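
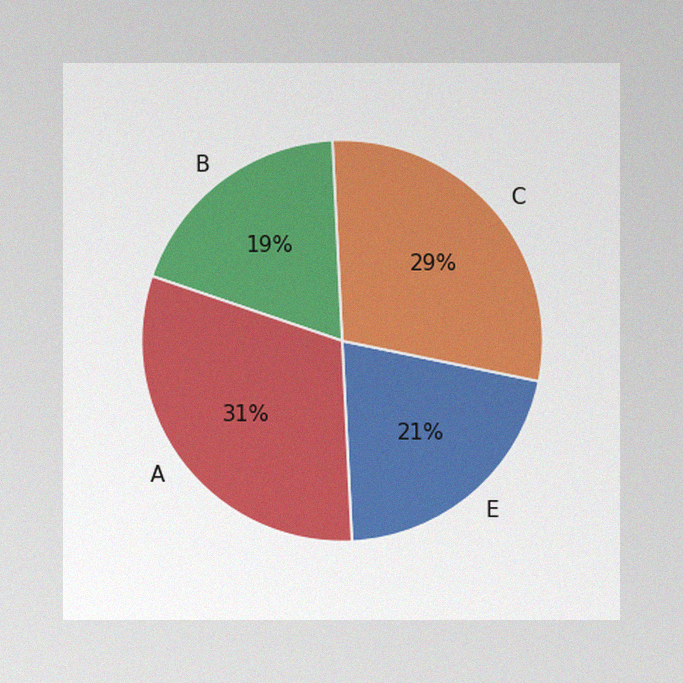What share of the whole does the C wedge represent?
29%

The image has some photo noise and uneven lighting. The C slice takes up 29% of the pie.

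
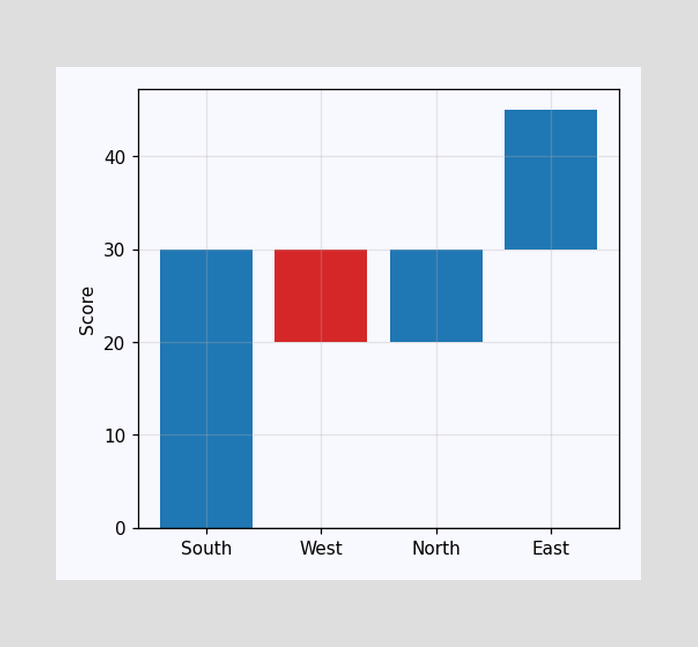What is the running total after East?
45

After East the running total reaches 45.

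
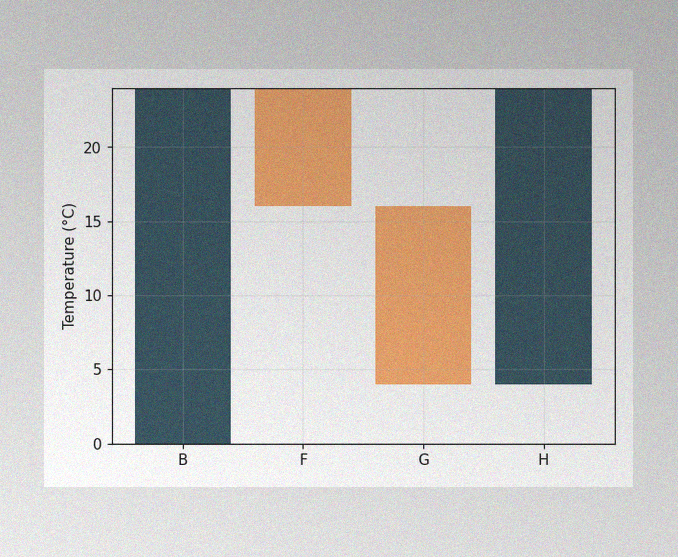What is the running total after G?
The image has some photo noise and uneven lighting. After G the running total reaches 4°C.

4°C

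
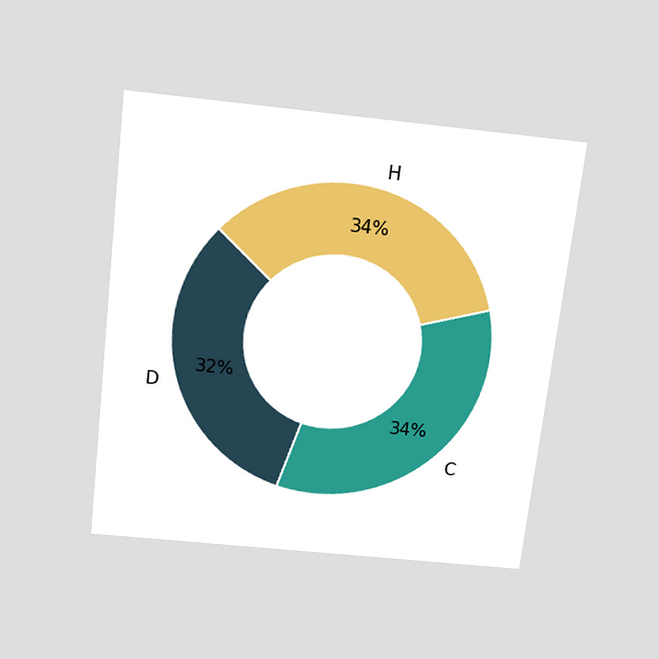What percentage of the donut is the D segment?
32%

The chart is tilted about 7° clockwise and viewed slightly from above. The D segment takes up 32% of the ring.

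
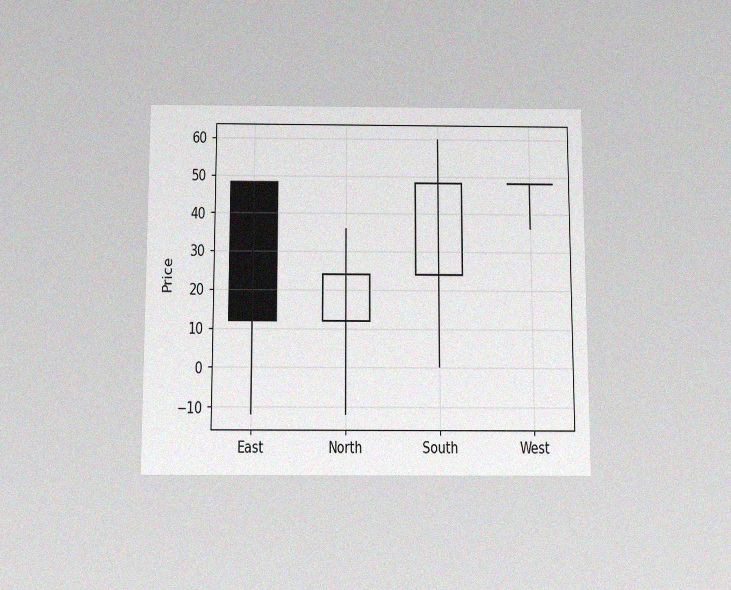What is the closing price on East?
12

The chart is viewed slightly from below, with some photo noise. The East candle closes at 12.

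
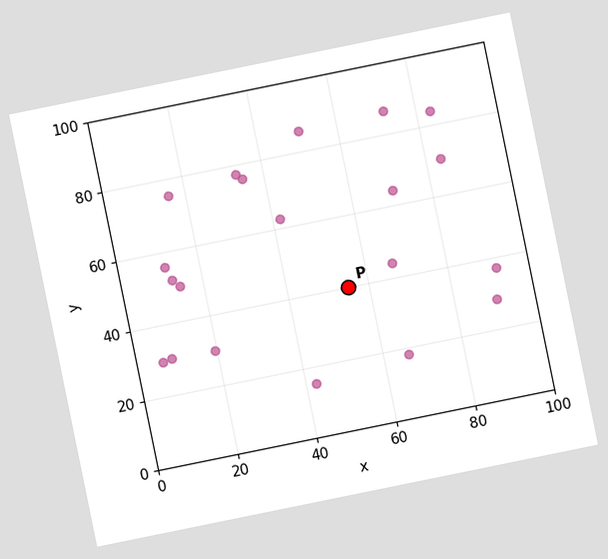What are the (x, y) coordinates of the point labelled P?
The chart is tilted about 12° counter-clockwise. Following the gridlines from P to each axis, P sits at (55, 40).

(55, 40)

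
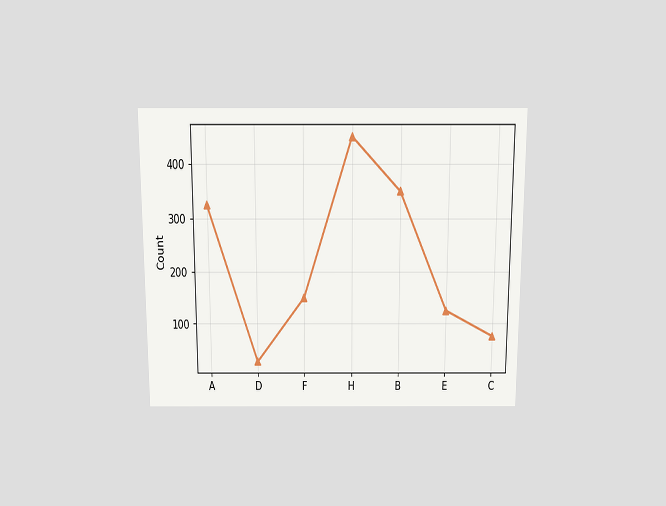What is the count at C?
The chart is viewed slightly from above. At C, the line is at 75.

75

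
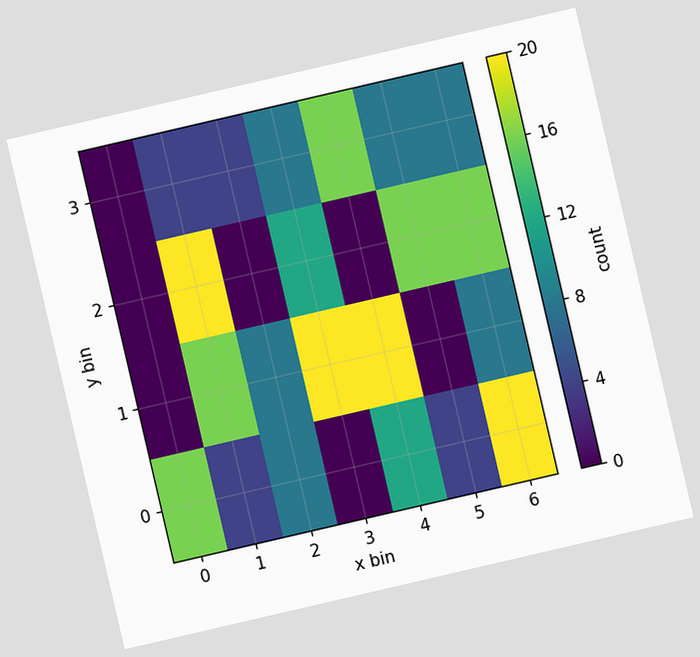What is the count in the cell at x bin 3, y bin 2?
The chart is tilted about 13° counter-clockwise. Matching the cell (3, 2) against the colorbar gives 12.

12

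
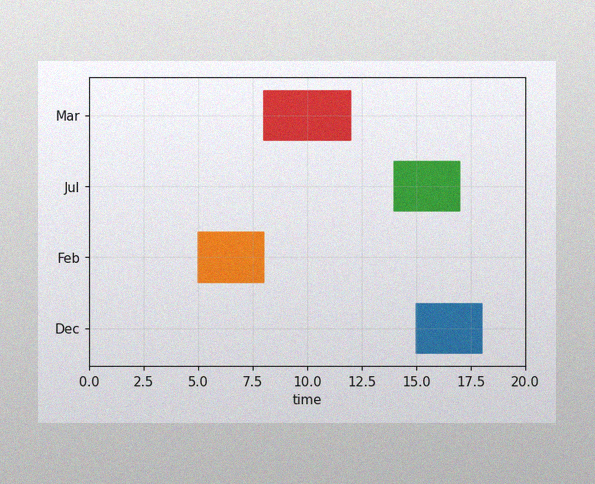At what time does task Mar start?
The image has some photo noise and uneven lighting. The Mar bar begins at t=8.

8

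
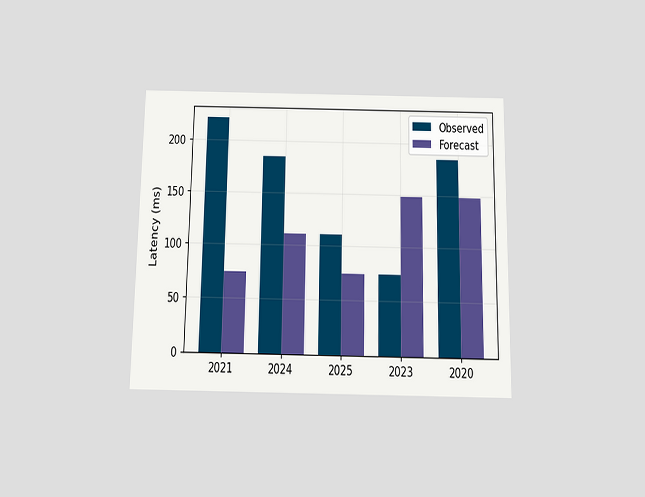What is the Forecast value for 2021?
The chart is viewed slightly from below. The Forecast bar at 2021 reaches 74ms on the y-axis.

74ms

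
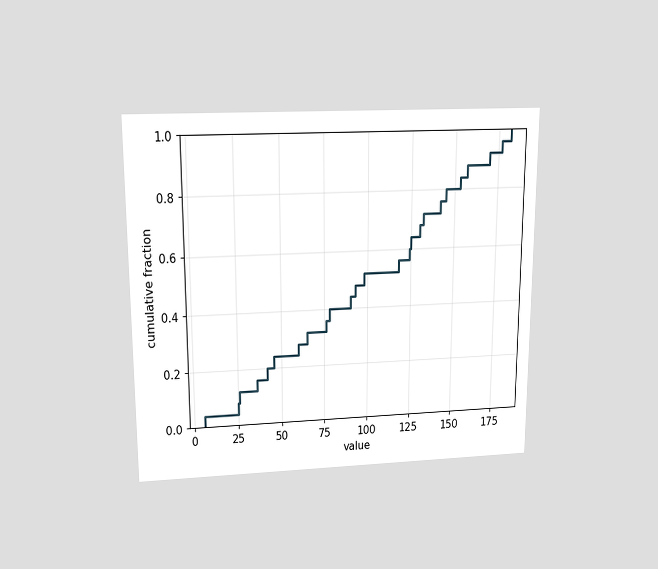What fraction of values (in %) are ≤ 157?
88%

The chart is viewed slightly from above. At x=157 the ECDF step is at 88%.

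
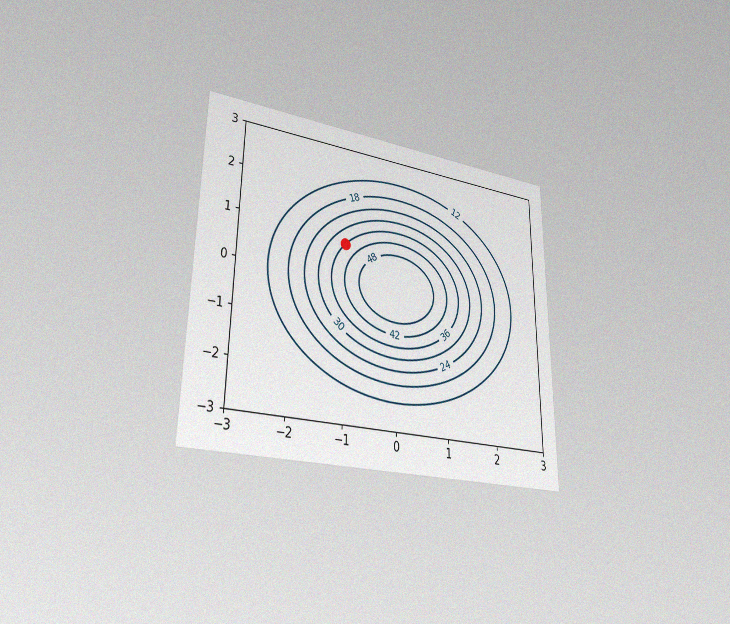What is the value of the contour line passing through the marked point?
The chart is viewed slightly from the left, with some photo noise. The marked point sits on the contour labelled 36.

36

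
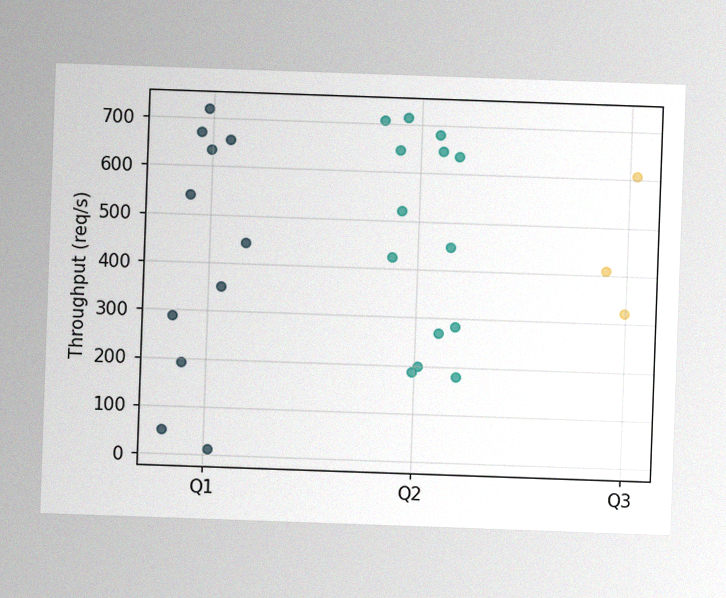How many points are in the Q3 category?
The image has some photo noise and uneven lighting. Counting the markers in the Q3 column gives 3.

3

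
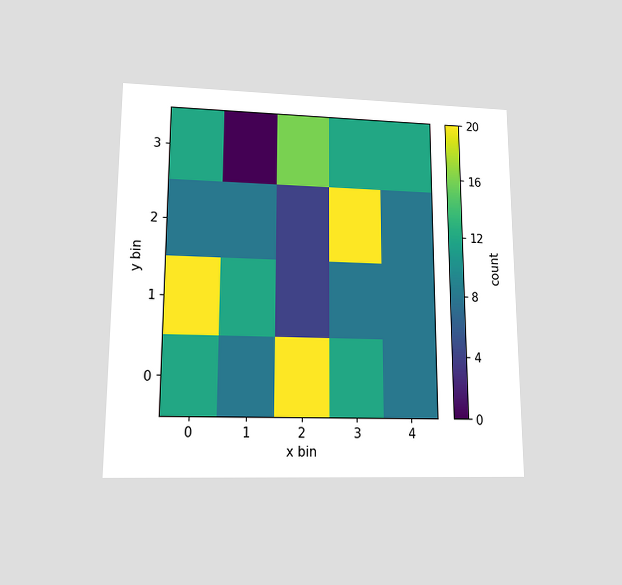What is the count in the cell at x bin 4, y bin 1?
8

The chart is viewed at a slight angle. Matching the cell (4, 1) against the colorbar gives 8.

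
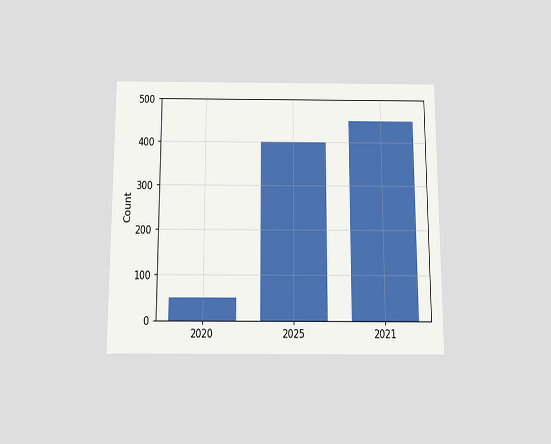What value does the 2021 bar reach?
450

The chart is viewed slightly from below. Reading along the chart's y-axis, the 2021 bar reaches 450.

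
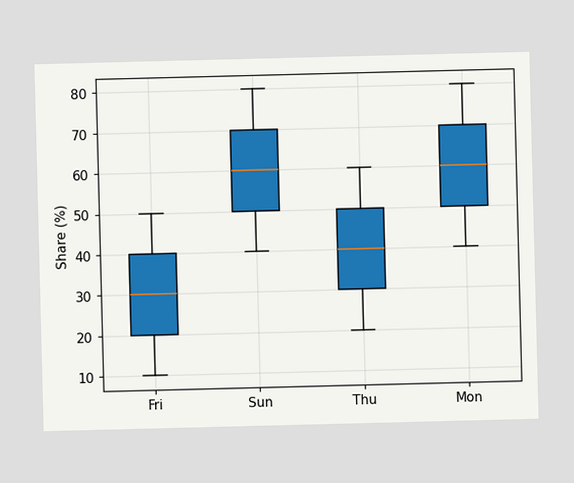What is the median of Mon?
The median line in the Mon box sits at 60%.

60%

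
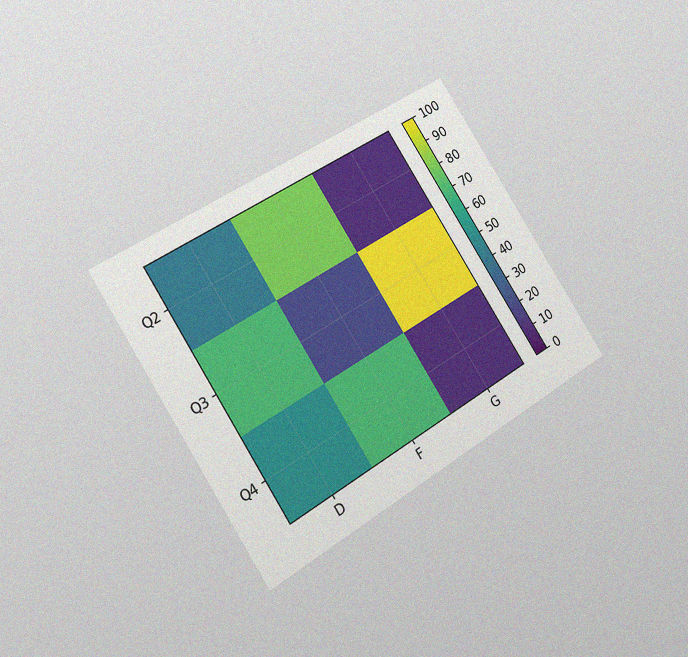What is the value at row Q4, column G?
10

The chart is tilted about 32° counter-clockwise and viewed at a slight angle, with some photo noise. Matching cell (Q4, G) against the colorbar gives 10.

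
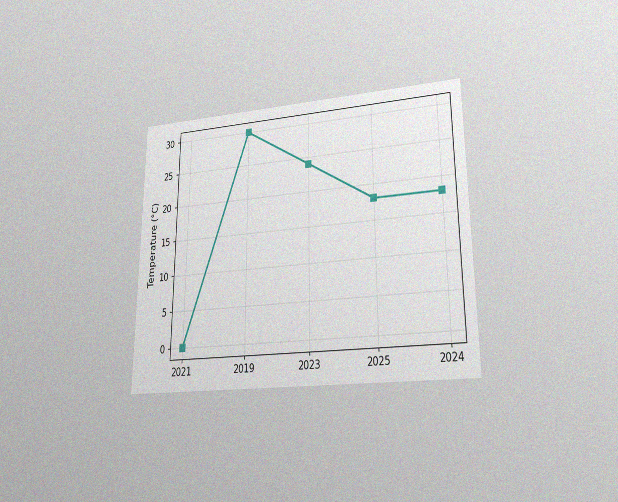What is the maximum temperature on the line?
30°C

The chart is viewed at a slight angle, with some photo noise. The highest point is at 2019, and reading across to the y-axis gives 30°C.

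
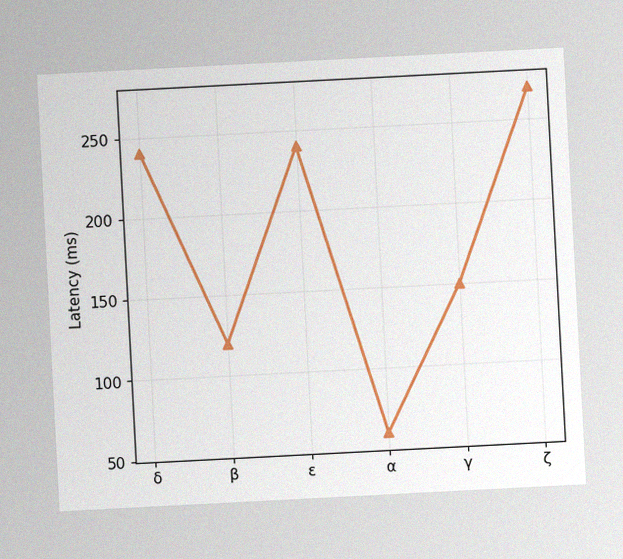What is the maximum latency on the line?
270ms

The chart is tilted about 3° counter-clockwise, with some photo noise. The highest point is at ζ, and reading across to the y-axis gives 270ms.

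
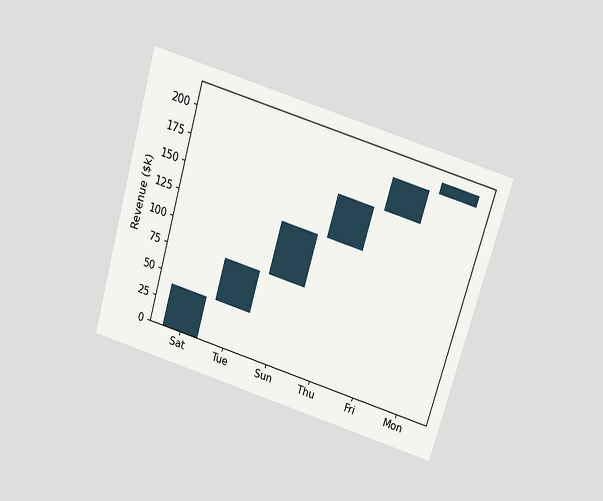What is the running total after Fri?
The chart is tilted about 16° clockwise and viewed slightly from above. After Fri the running total reaches $200k.

$200k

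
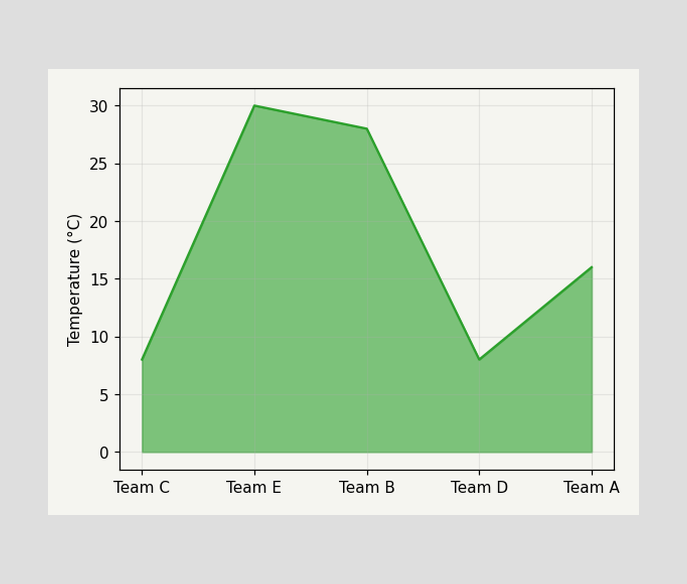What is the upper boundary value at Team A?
16°C

At Team A the upper boundary is at 16°C.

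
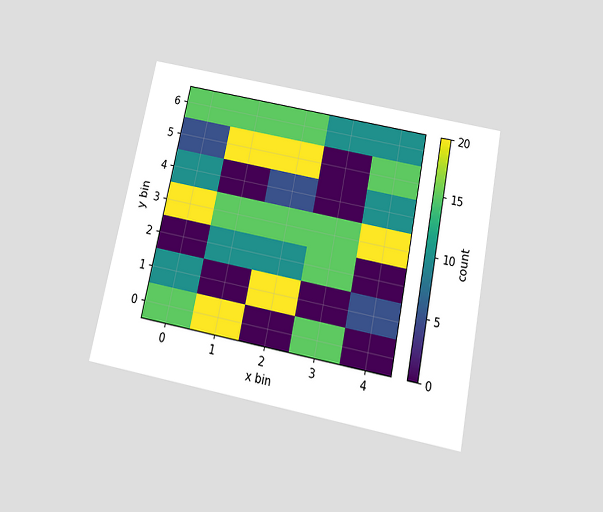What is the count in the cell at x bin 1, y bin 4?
The chart is tilted about 11° clockwise and viewed slightly from below. Matching the cell (1, 4) against the colorbar gives 0.

0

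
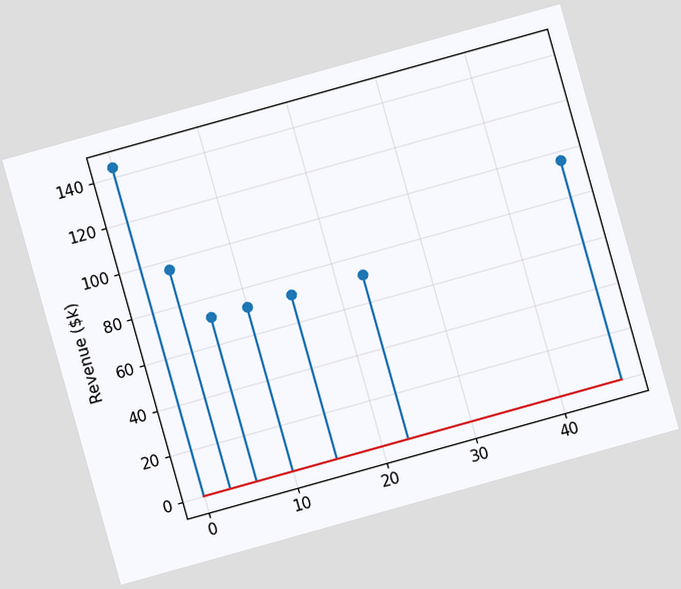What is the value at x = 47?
$96k

The chart is tilted about 16° counter-clockwise. The stem at x=47 reaches $96k.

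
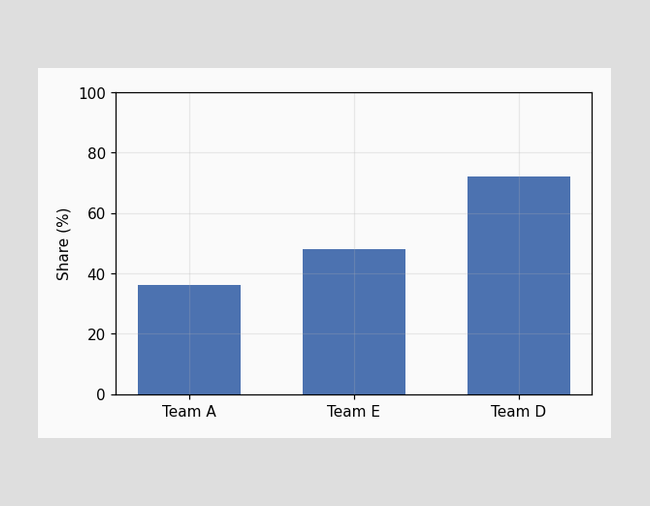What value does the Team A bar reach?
36%

Reading along the chart's y-axis, the Team A bar reaches 36%.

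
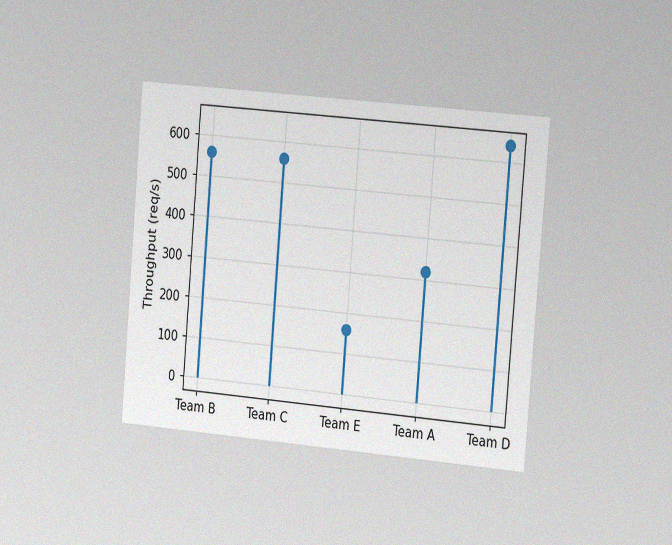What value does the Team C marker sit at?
The chart is tilted about 5° clockwise and viewed slightly from the right, with some photo noise. The Team C marker sits at 560req/s.

560req/s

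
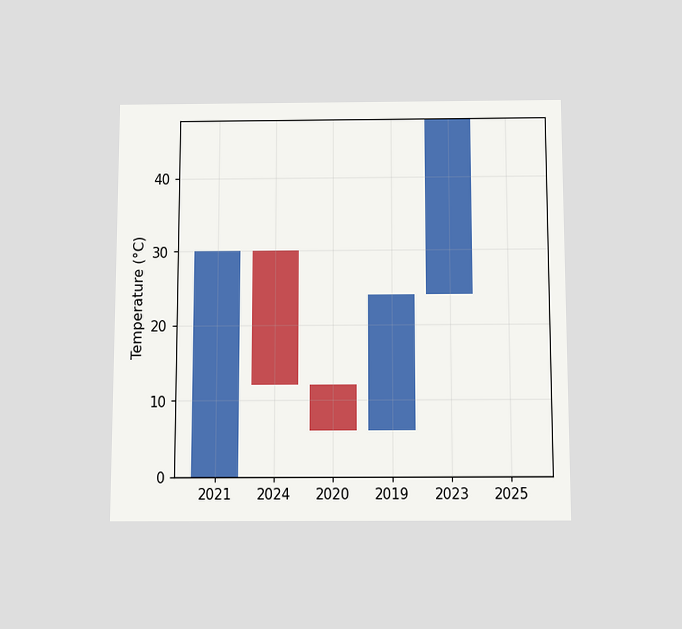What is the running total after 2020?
The chart is viewed slightly from below. After 2020 the running total reaches 6°C.

6°C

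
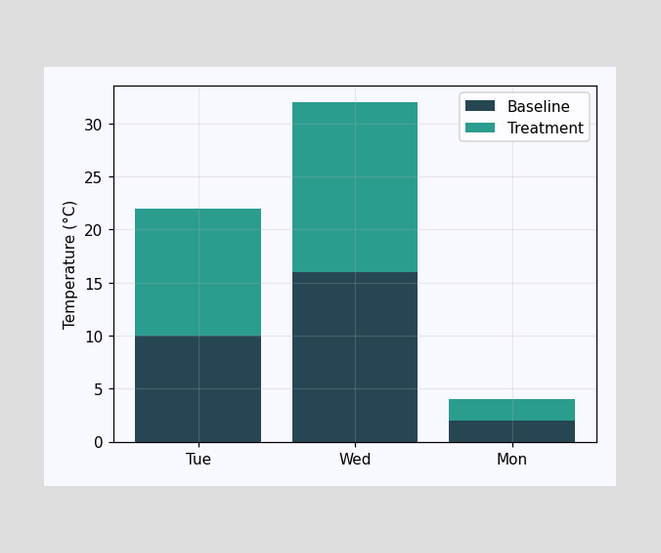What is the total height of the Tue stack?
The Tue stack's top reaches 22°C on the y-axis.

22°C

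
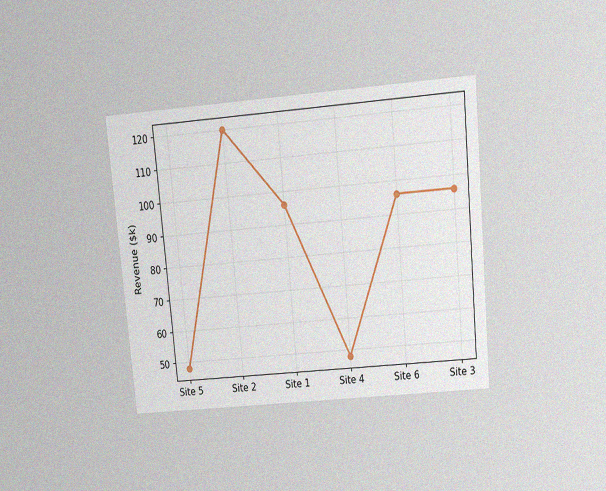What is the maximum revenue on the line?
The chart is tilted about 5° counter-clockwise and viewed slightly from above, with some photo noise. The highest point is at Site 2, and reading across to the y-axis gives $120k.

$120k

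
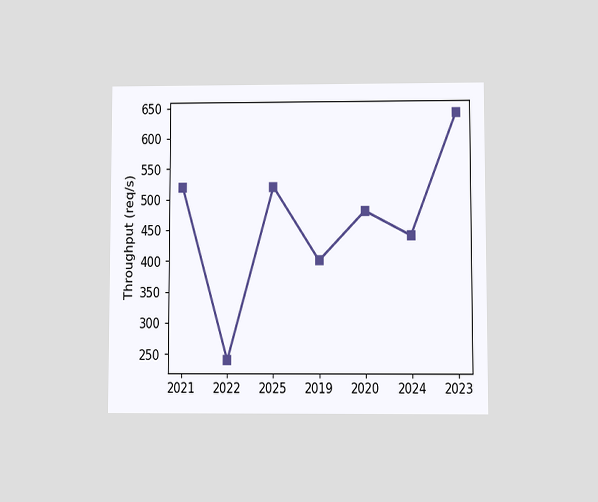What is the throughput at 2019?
400req/s

The chart is viewed at a slight angle. At 2019, the line is at 400req/s.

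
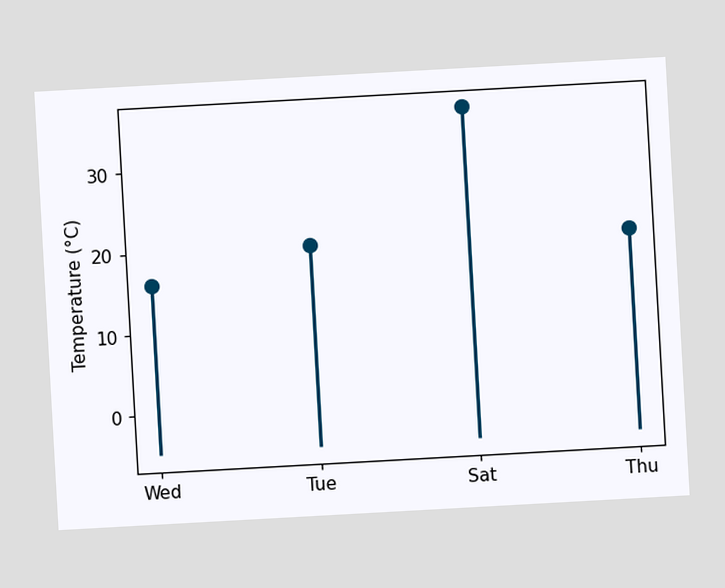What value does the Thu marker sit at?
The chart is tilted about 3° counter-clockwise. The Thu marker sits at 20°C.

20°C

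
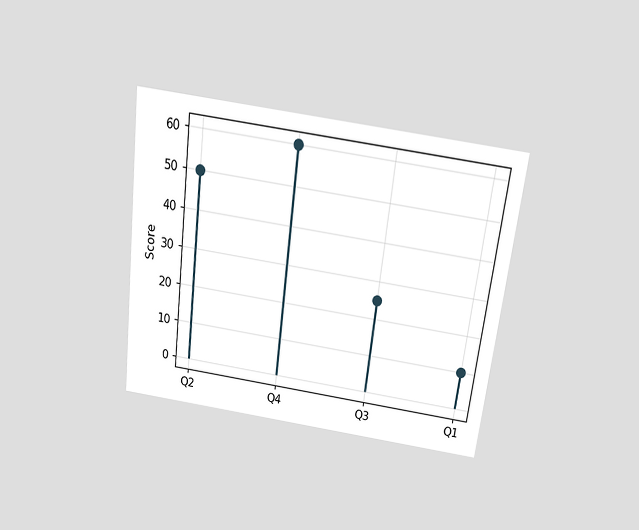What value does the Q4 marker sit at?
60

The chart is tilted about 7° clockwise and viewed slightly from above. The Q4 marker sits at 60.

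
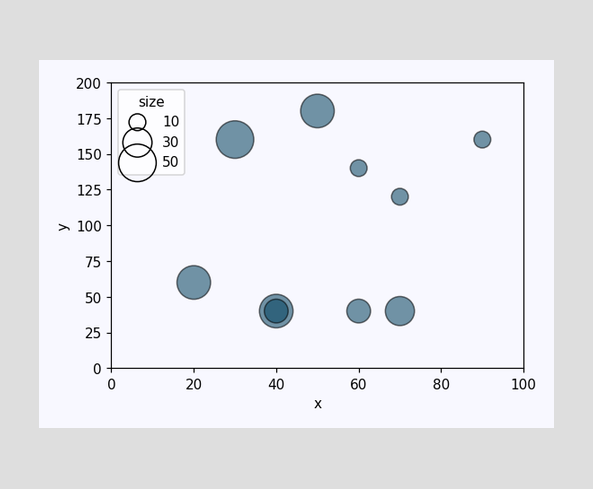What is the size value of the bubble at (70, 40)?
Matching the bubble at (70, 40) against the size legend gives 30.

30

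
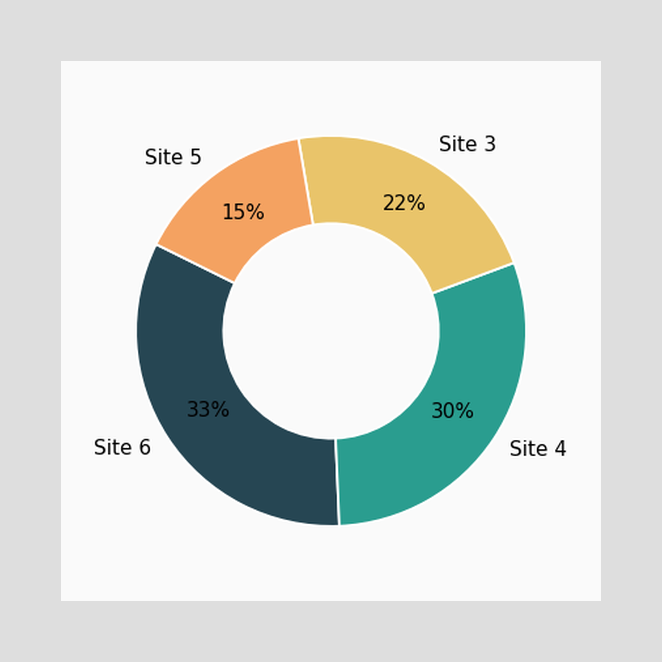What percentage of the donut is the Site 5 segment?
The Site 5 segment takes up 15% of the ring.

15%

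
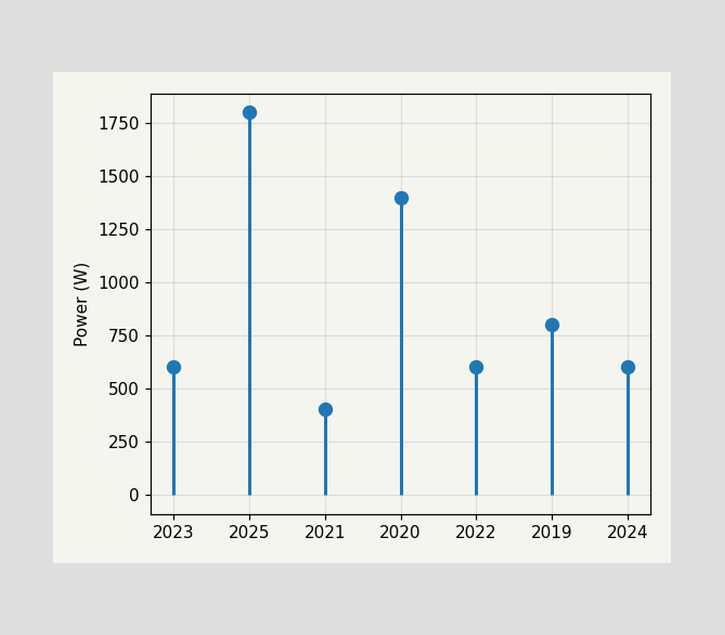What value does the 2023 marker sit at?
600W

The 2023 marker sits at 600W.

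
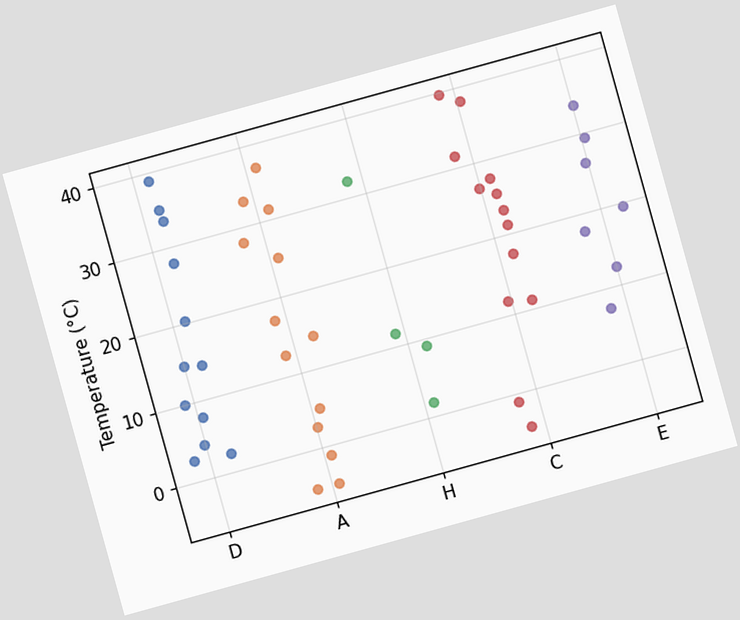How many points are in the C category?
The chart is tilted about 15° counter-clockwise. Counting the markers in the C column gives 13.

13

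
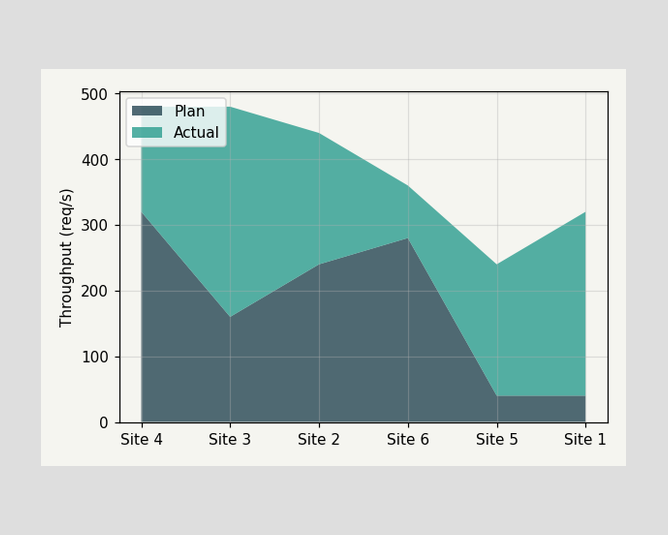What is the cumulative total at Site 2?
The stacked total at Site 2 reaches 440req/s.

440req/s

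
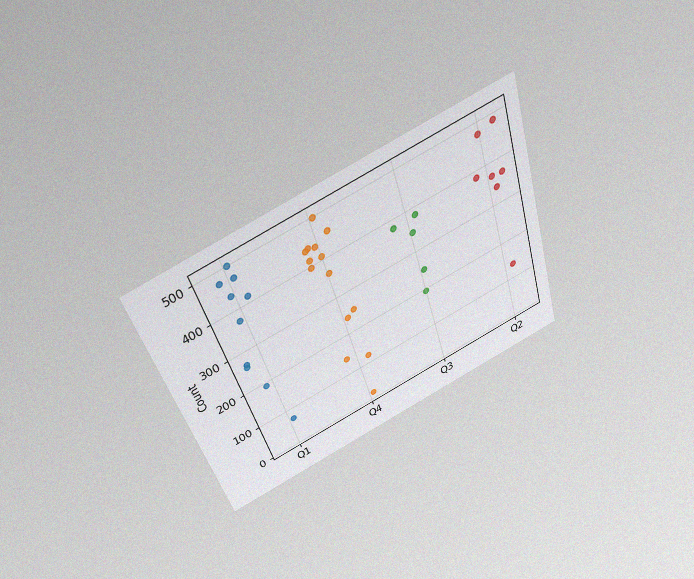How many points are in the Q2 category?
The chart is tilted about 17° counter-clockwise and viewed slightly from above, with some photo noise. Counting the markers in the Q2 column gives 7.

7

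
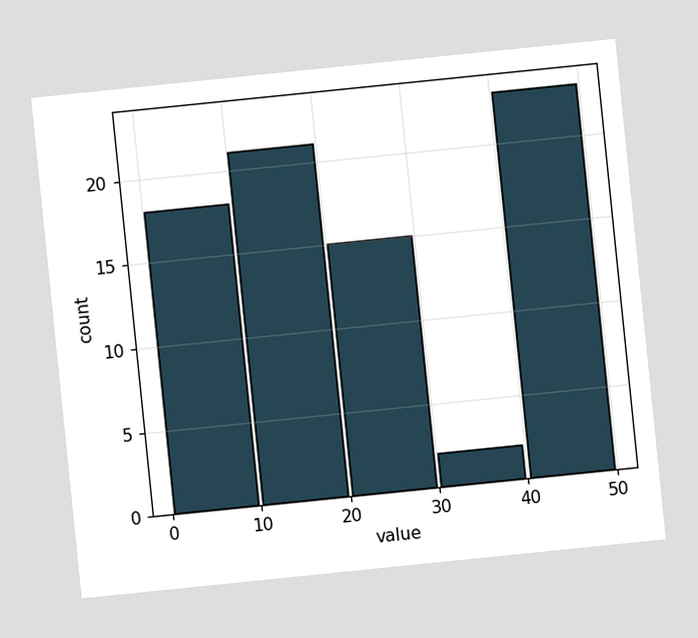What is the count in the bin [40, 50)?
23

The chart is tilted about 6° counter-clockwise. The [40, 50) bin has height 23.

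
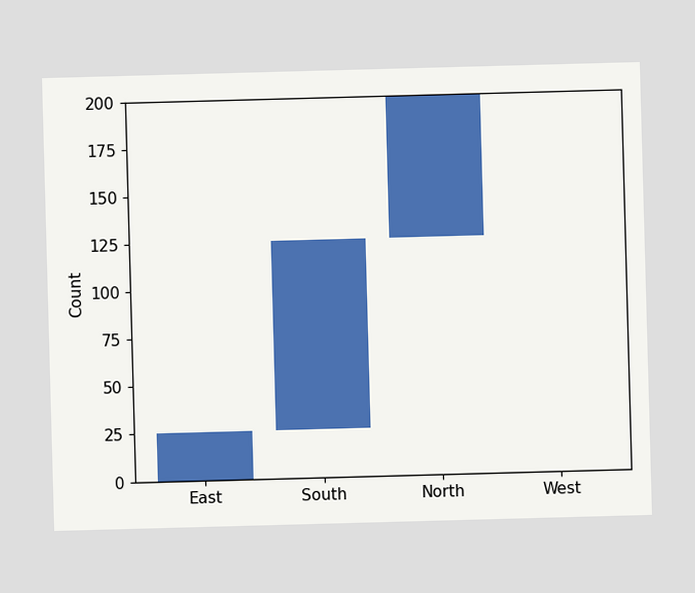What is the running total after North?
200

After North the running total reaches 200.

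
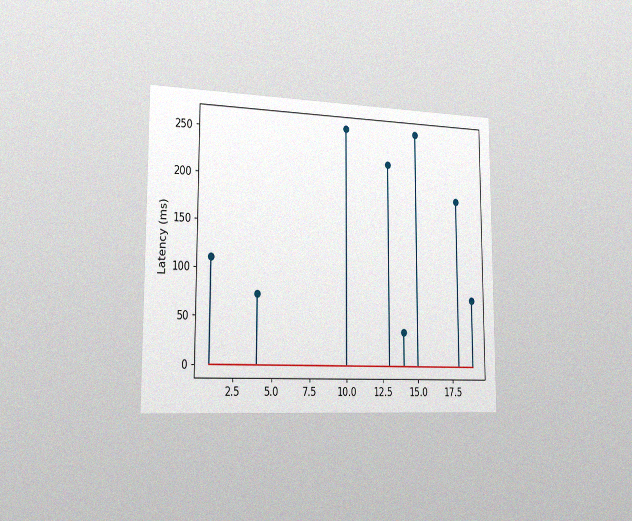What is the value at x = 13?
The chart is viewed slightly from the left, with some photo noise. The stem at x=13 reaches 222ms.

222ms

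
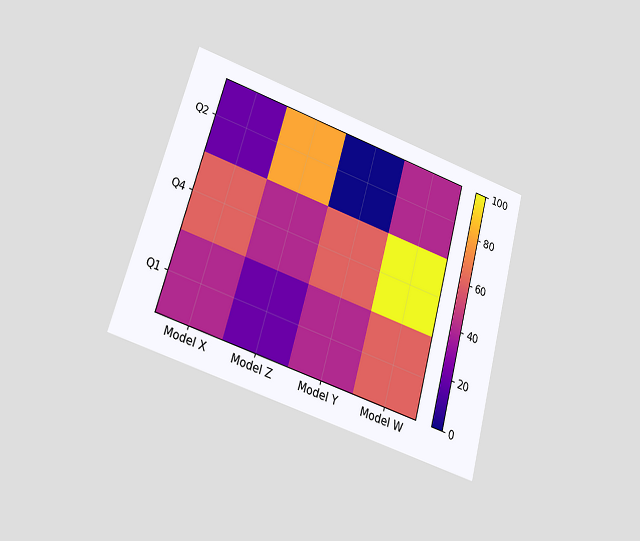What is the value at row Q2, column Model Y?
The chart is tilted about 15° clockwise and viewed slightly from below. Matching cell (Q2, Model Y) against the colorbar gives 0.

0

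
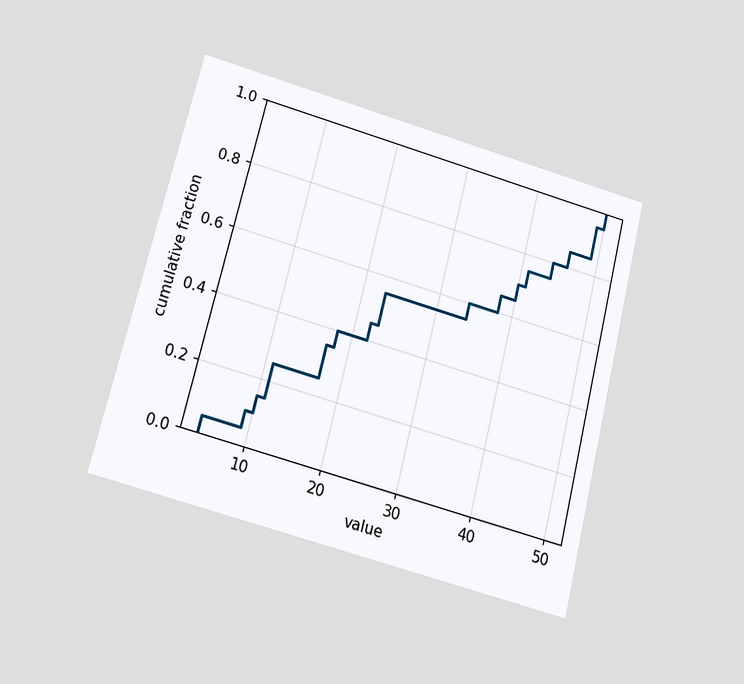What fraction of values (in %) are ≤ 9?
10%

The chart is tilted about 14° clockwise and viewed slightly from below. At x=9 the ECDF step is at 10%.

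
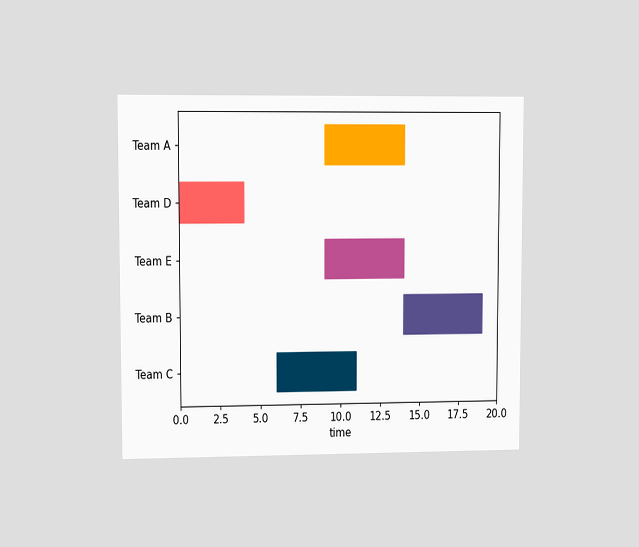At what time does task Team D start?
The chart is viewed at a slight angle. The Team D bar begins at t=0.

0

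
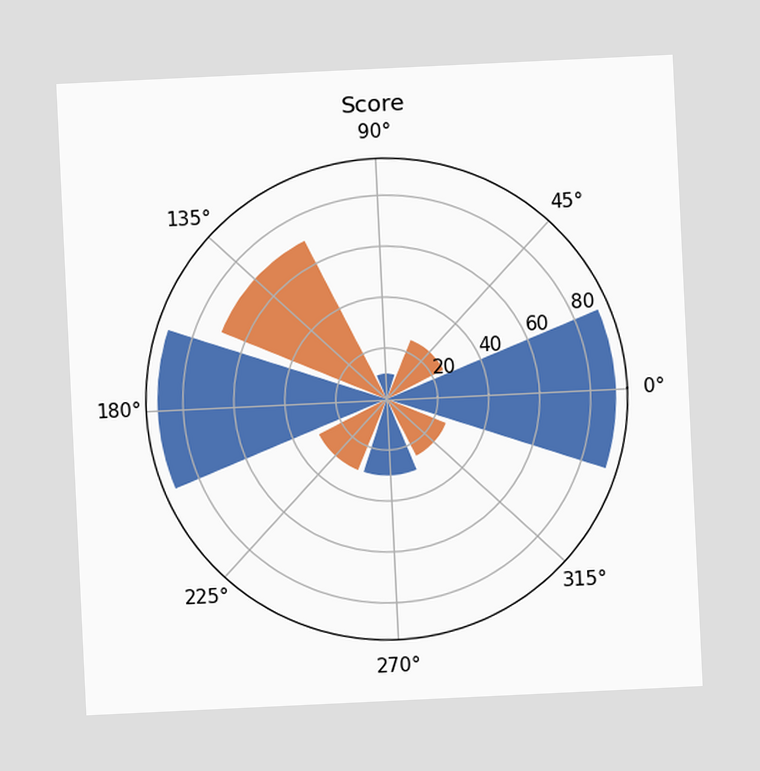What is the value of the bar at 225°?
The chart is tilted about 3° counter-clockwise. The bar at 225° reaches 30 on the radial axis.

30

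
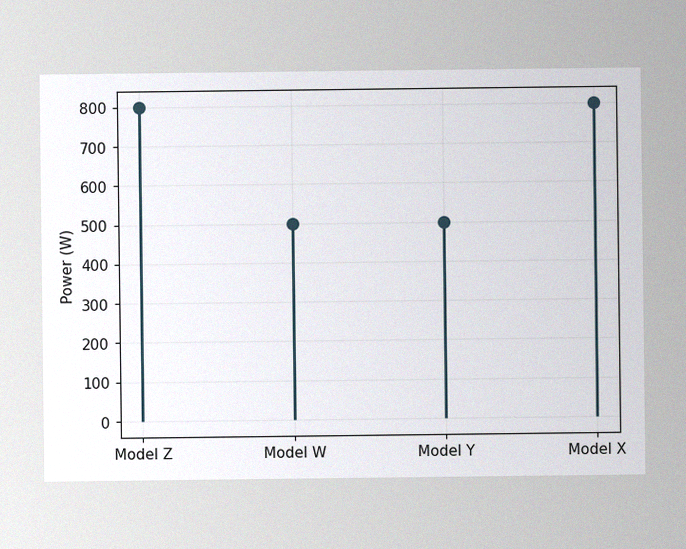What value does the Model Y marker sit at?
500W

The image has some photo noise and uneven lighting. The Model Y marker sits at 500W.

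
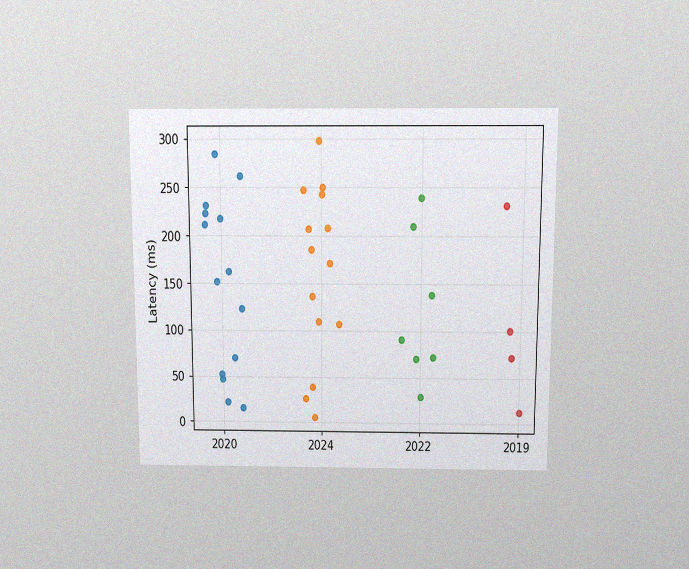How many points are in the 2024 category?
The chart is viewed slightly from above, with some photo noise. Counting the markers in the 2024 column gives 14.

14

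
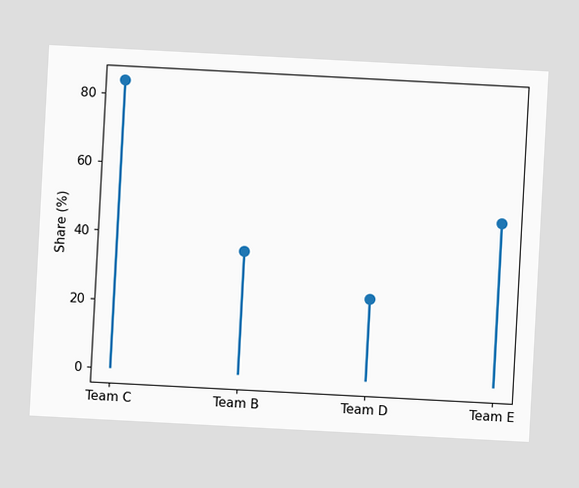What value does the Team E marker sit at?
48%

The chart is tilted about 3° clockwise. The Team E marker sits at 48%.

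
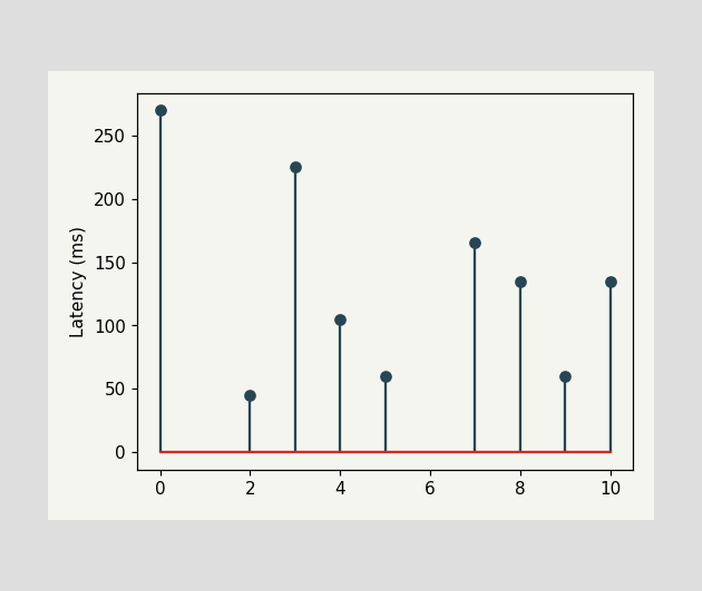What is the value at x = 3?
The stem at x=3 reaches 225ms.

225ms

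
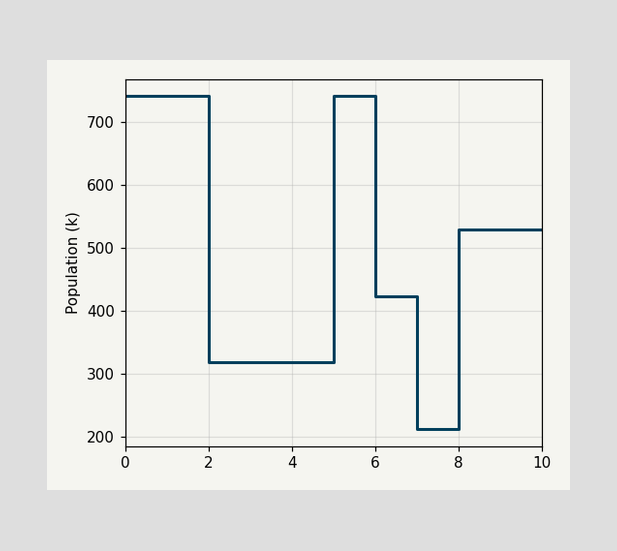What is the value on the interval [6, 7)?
424k

On [6, 7) the step sits at 424k.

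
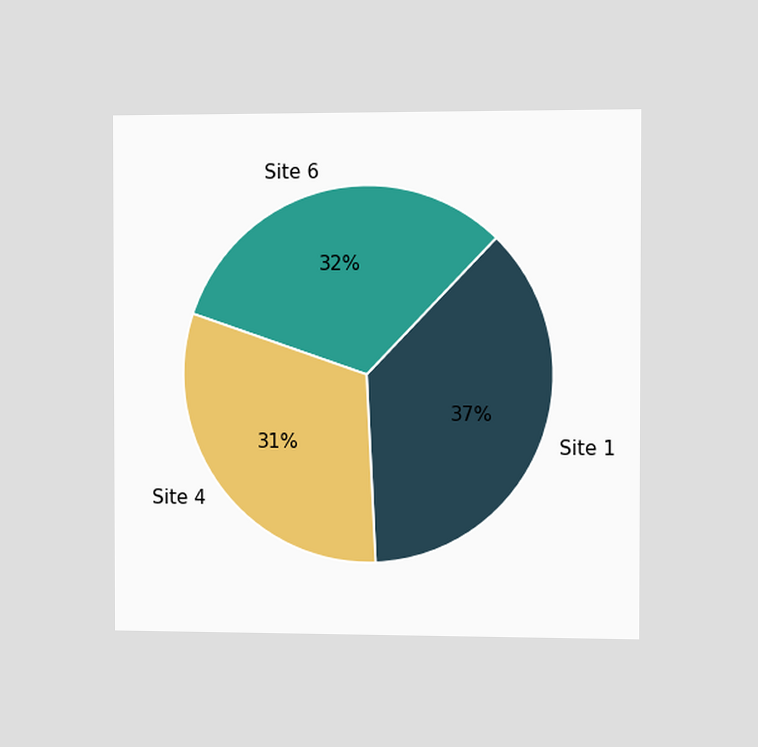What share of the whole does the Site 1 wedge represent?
The chart is viewed slightly from the right. The Site 1 slice takes up 37% of the pie.

37%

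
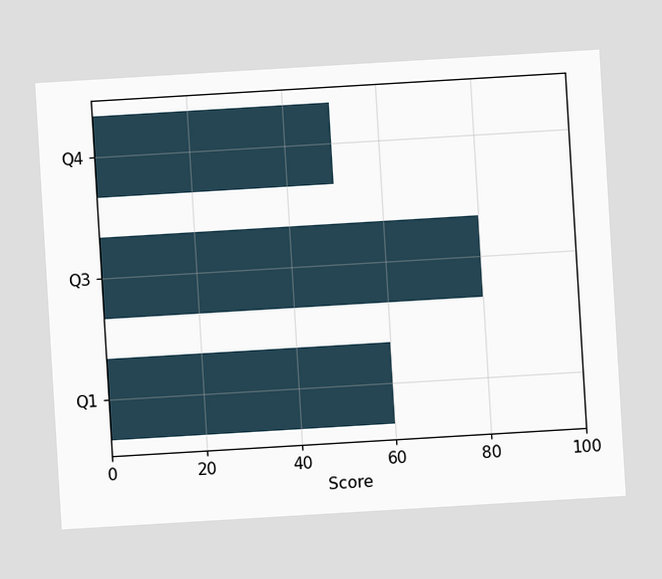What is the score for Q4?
50

The chart is tilted about 3° counter-clockwise. Reading along the chart's x-axis, the Q4 bar reaches 50.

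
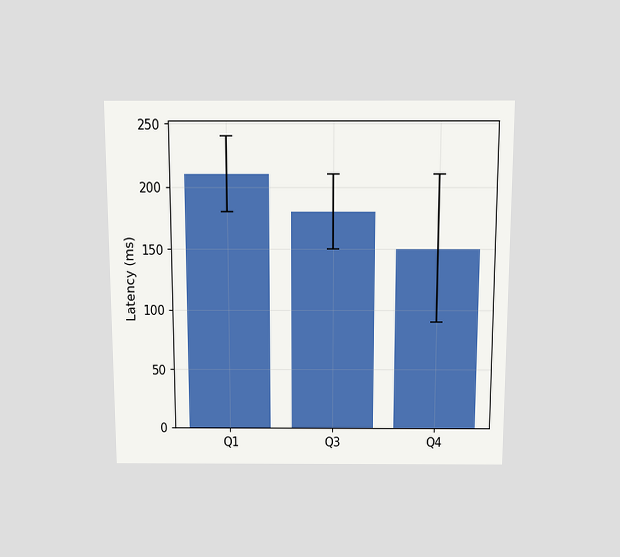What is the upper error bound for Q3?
210ms

The chart is viewed slightly from above. The Q3 bar's upper whisker reaches 210ms.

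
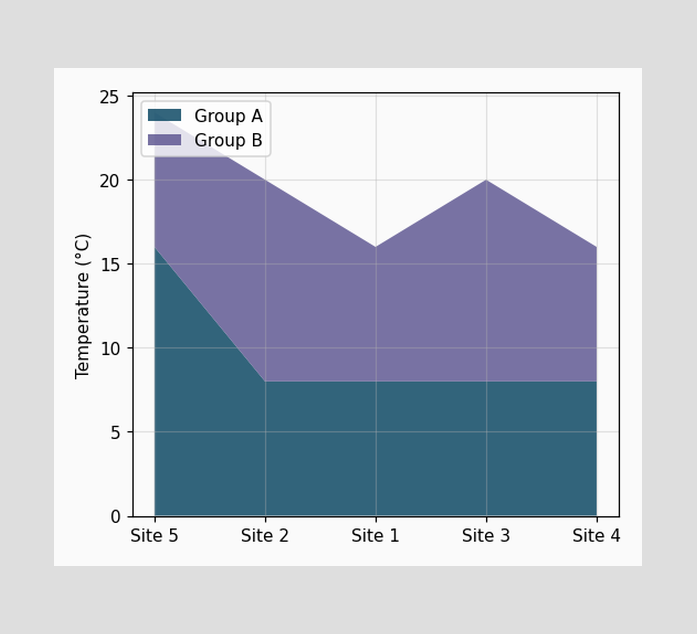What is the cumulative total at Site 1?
16°C

The stacked total at Site 1 reaches 16°C.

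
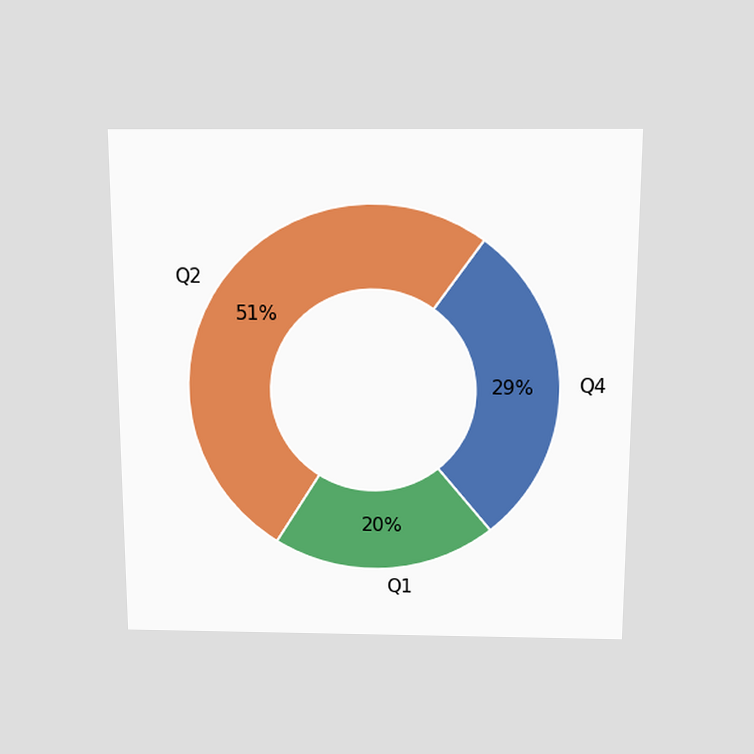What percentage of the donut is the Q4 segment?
The chart is viewed slightly from above. The Q4 segment takes up 29% of the ring.

29%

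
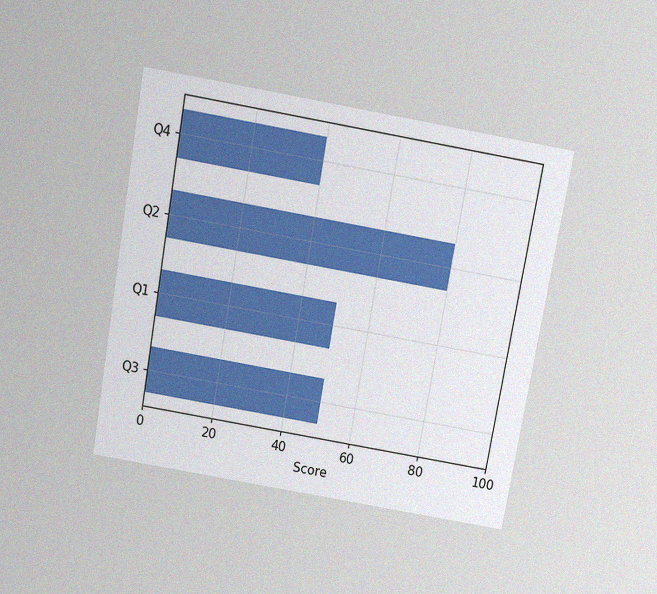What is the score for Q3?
The chart is tilted about 10° clockwise and viewed slightly from above, with some photo noise. Reading along the chart's x-axis, the Q3 bar reaches 50.

50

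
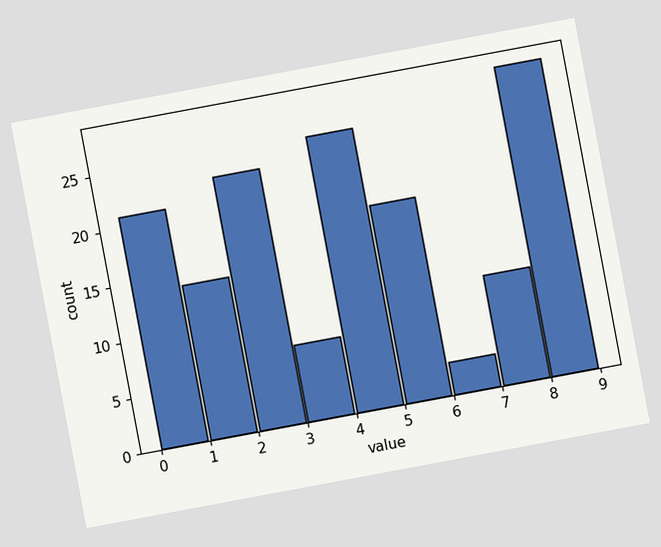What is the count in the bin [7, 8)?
10

The chart is tilted about 11° counter-clockwise. The [7, 8) bin has height 10.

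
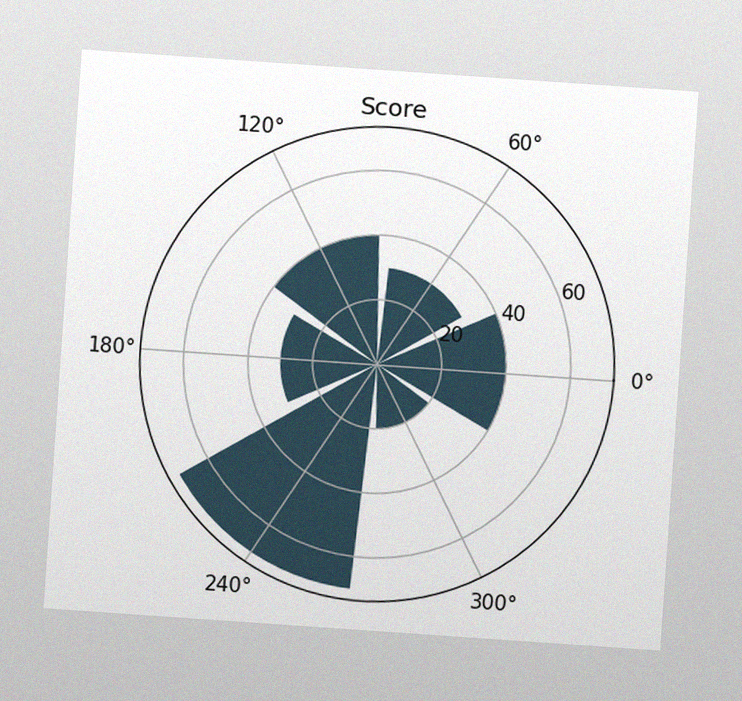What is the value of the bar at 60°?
30

The chart is tilted about 4° clockwise, with some photo noise. The bar at 60° reaches 30 on the radial axis.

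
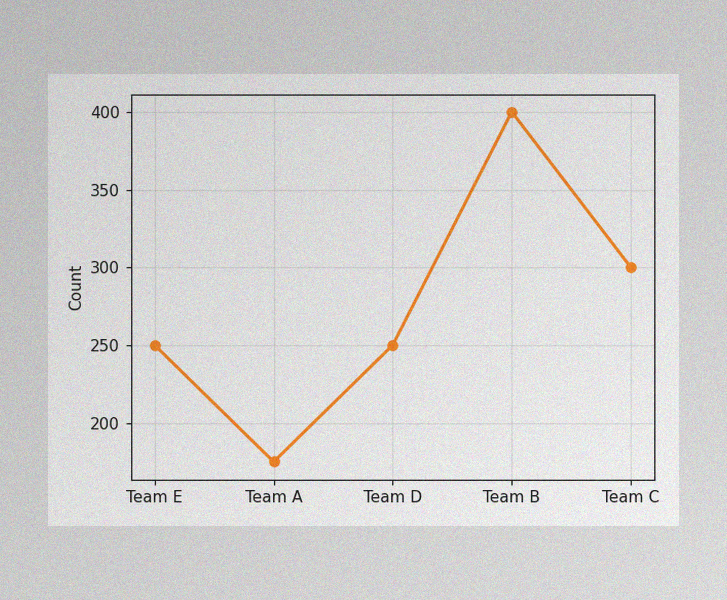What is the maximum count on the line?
400

The image has some photo noise and uneven lighting. The highest point is at Team B, and reading across to the y-axis gives 400.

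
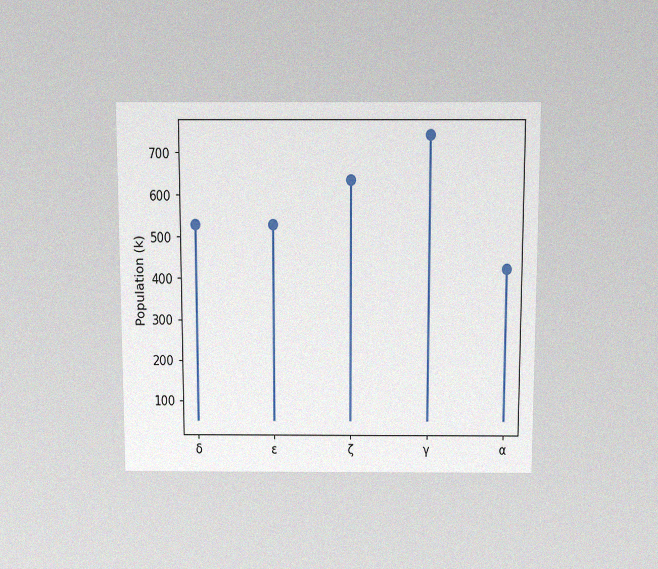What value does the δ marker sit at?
530k

The chart is viewed slightly from above, with some photo noise. The δ marker sits at 530k.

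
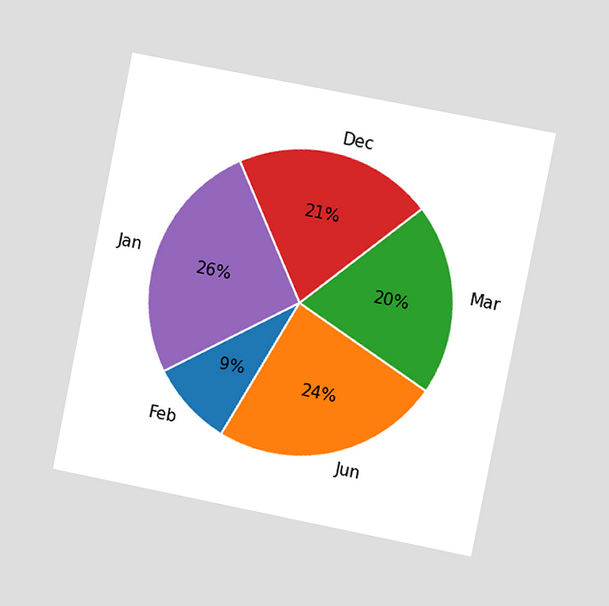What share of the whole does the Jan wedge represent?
26%

The chart is tilted about 11° clockwise and viewed slightly from the right. The Jan slice takes up 26% of the pie.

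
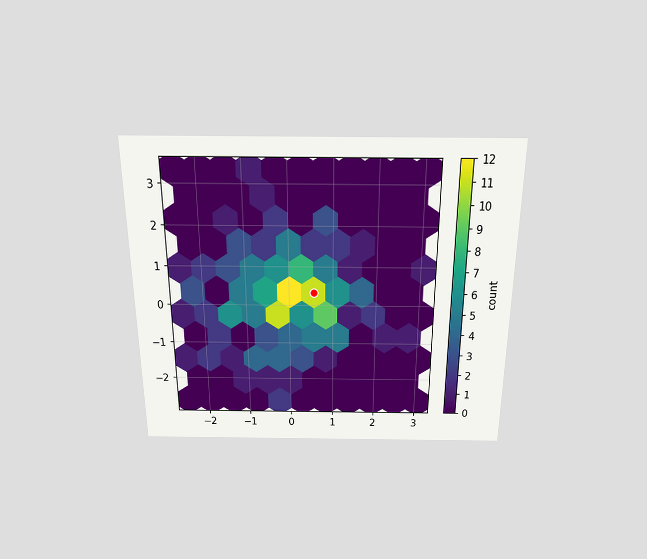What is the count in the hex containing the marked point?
11

The chart is viewed slightly from above. The marked hex reads 11 on the colorbar.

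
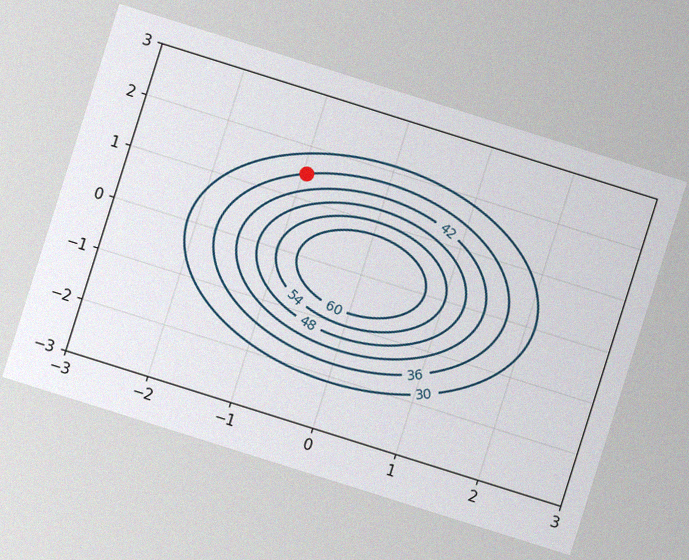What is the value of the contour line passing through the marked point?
The chart is tilted about 17° clockwise, with some photo noise. The marked point sits on the contour labelled 36.

36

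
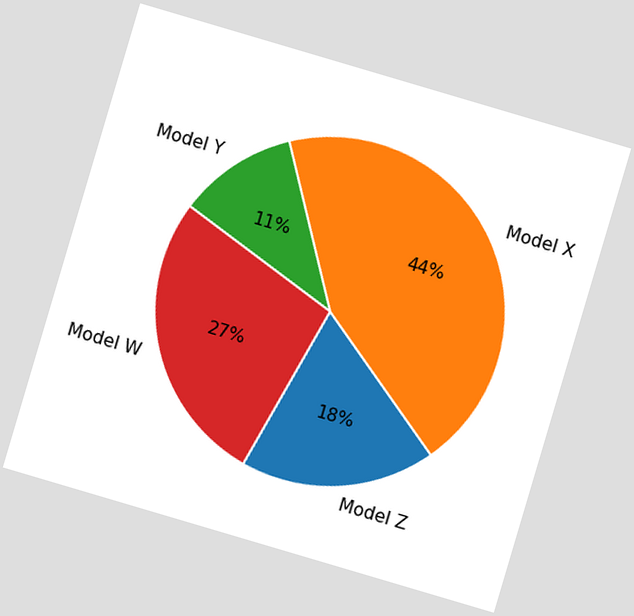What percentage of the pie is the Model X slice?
44%

The chart is tilted about 16° clockwise. The Model X slice takes up 44% of the pie.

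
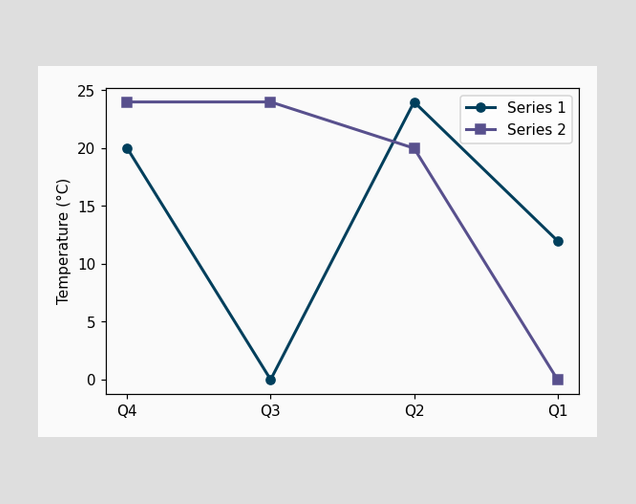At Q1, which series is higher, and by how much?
At Q1, Series 1 sits above the other line by 12°C.

Series 1, by 12°C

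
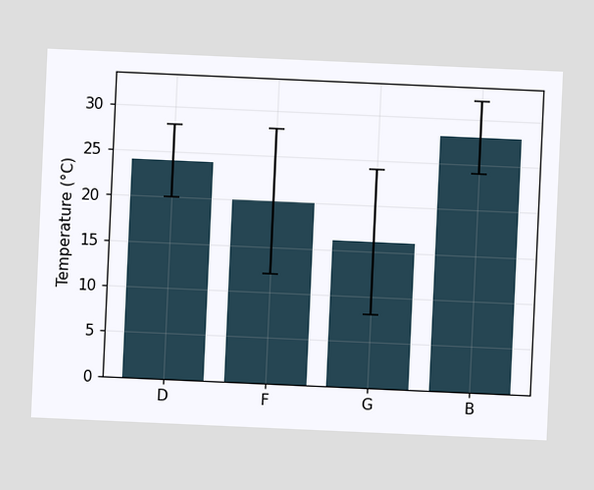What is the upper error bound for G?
The chart is tilted about 3° clockwise. The G bar's upper whisker reaches 24°C.

24°C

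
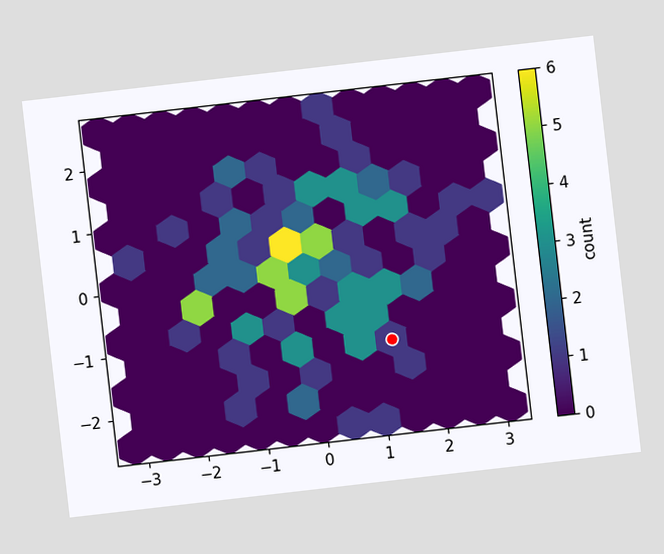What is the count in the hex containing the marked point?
1

The chart is tilted about 7° counter-clockwise. The marked hex reads 1 on the colorbar.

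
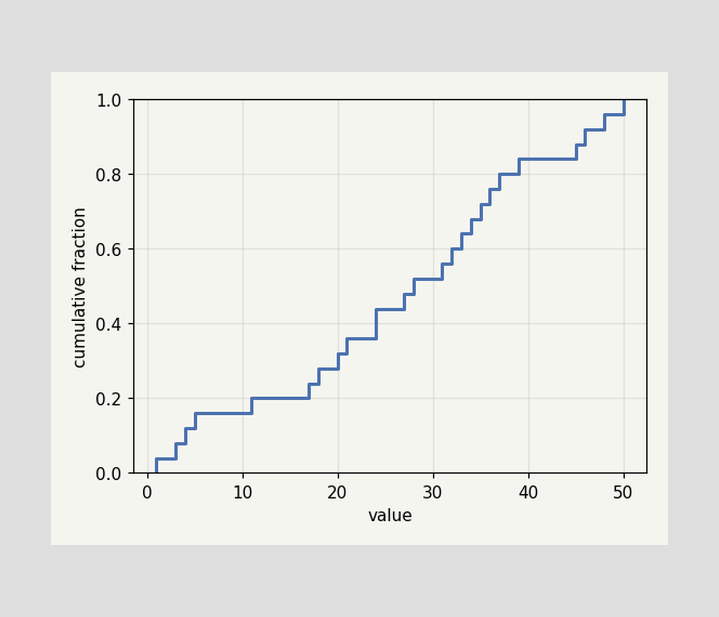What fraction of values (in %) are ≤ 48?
96%

At x=48 the ECDF step is at 96%.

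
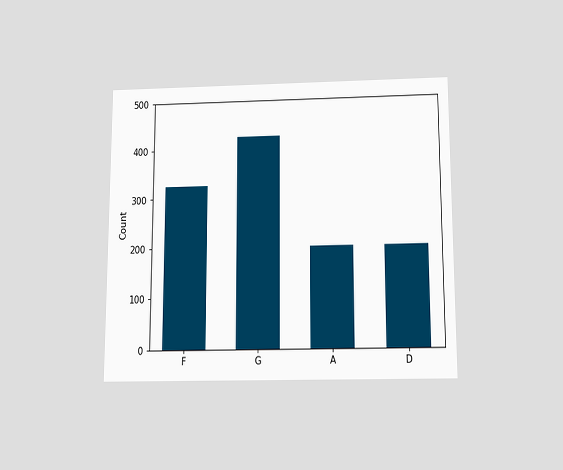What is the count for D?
200

The chart is viewed slightly from below. Reading along the chart's y-axis, the D bar reaches 200.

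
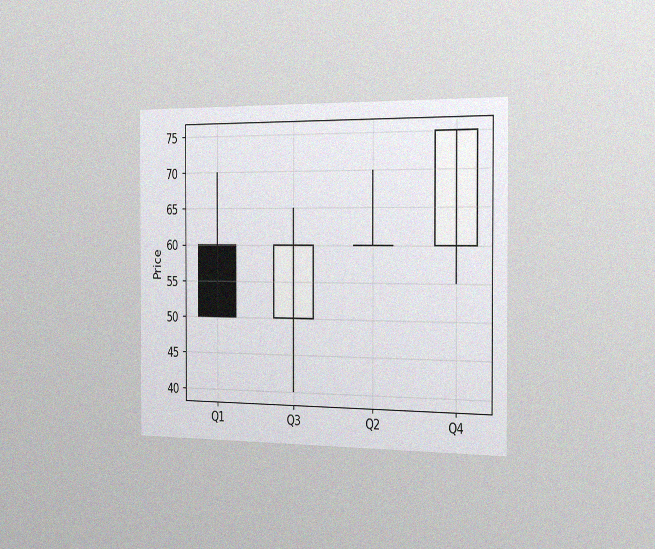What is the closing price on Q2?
The chart is viewed slightly from the right, with some photo noise. The Q2 candle closes at 60.

60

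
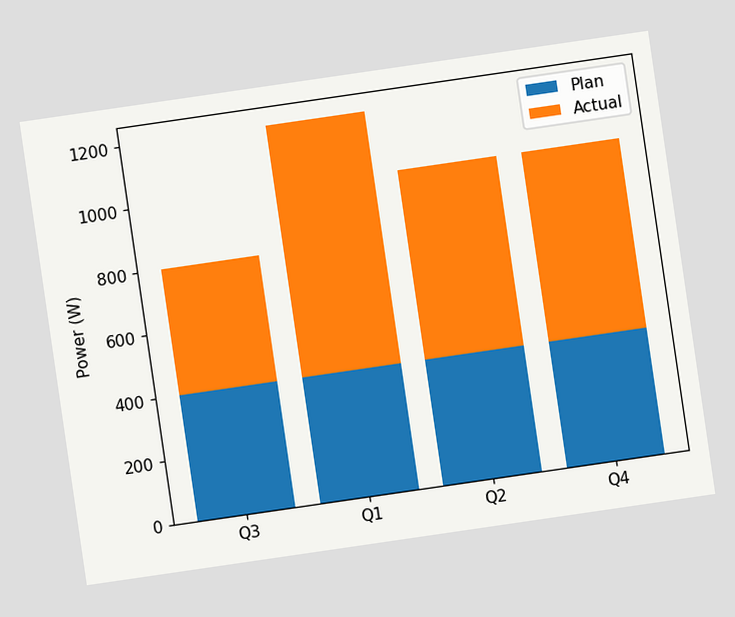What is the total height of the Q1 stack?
1200W

The chart is tilted about 8° counter-clockwise. The Q1 stack's top reaches 1200W on the y-axis.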